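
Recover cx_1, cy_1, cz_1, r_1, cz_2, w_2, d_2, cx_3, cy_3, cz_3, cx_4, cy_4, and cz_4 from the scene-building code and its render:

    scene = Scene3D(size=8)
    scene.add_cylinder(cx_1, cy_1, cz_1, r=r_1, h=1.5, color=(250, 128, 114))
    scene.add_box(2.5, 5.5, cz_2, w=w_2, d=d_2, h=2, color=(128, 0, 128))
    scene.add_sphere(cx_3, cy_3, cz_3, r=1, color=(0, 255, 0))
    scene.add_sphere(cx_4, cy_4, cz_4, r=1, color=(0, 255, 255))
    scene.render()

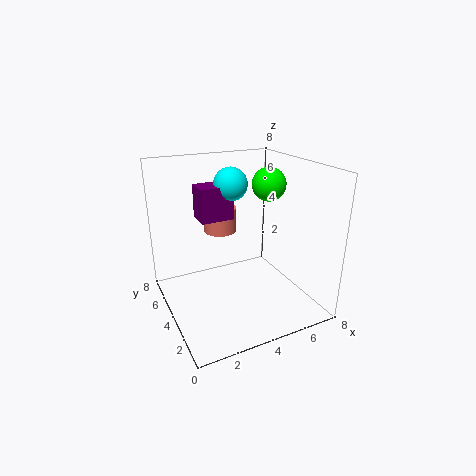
cx_1 = 4; cy_1 = 6.5; cz_1 = 3.5; r_1 = 1; cz_2 = 4.5; w_2 = 2; d_2 = 1.5; cx_3 = 6.5; cy_3 = 5; cz_3 = 6.5; cx_4 = 4.5; cy_4 = 6; cz_4 = 6.5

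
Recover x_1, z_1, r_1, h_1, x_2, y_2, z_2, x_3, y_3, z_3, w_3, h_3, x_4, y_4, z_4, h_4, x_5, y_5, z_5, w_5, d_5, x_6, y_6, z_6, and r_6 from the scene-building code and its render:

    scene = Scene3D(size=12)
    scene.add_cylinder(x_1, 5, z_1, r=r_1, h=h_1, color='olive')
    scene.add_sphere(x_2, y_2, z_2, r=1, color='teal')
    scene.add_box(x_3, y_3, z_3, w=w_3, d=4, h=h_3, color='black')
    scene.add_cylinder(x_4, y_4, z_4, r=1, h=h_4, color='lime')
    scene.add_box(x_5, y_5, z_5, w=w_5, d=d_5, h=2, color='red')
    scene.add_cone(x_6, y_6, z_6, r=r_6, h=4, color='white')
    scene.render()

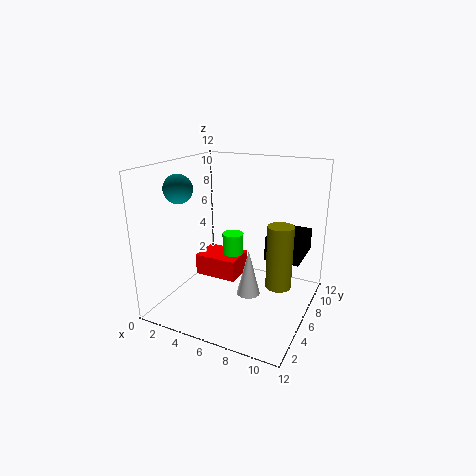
x_1 = 10; z_1 = 3; r_1 = 1; h_1 = 5; x_2 = 4; y_2 = 1; z_2 = 11; x_3 = 8; y_3 = 7; z_3 = 4; w_3 = 3; h_3 = 2; x_4 = 4; y_4 = 9; z_4 = 2; h_4 = 3; x_5 = 1; y_5 = 7; z_5 = 1; w_5 = 4; d_5 = 3; x_6 = 7; y_6 = 6; z_6 = 1; r_6 = 1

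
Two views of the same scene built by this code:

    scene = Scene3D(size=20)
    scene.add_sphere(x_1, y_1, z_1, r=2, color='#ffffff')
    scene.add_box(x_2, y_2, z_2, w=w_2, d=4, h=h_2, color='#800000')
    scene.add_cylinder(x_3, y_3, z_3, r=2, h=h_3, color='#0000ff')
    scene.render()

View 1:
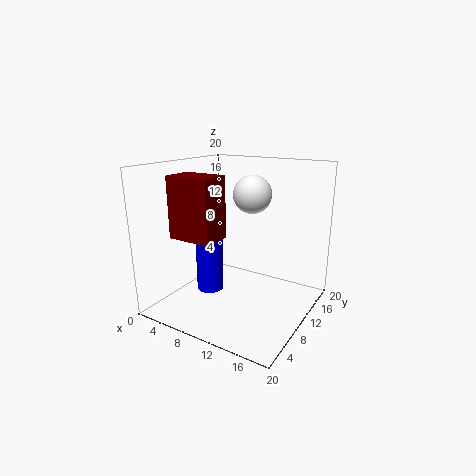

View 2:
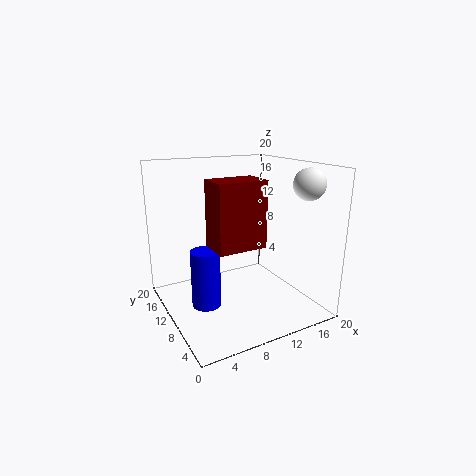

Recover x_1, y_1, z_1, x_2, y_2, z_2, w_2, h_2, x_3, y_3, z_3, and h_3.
x_1 = 16
y_1 = 3
z_1 = 18
x_2 = 4
y_2 = 3
z_2 = 11
w_2 = 6
h_2 = 8
x_3 = 5
y_3 = 10
z_3 = 1
h_3 = 8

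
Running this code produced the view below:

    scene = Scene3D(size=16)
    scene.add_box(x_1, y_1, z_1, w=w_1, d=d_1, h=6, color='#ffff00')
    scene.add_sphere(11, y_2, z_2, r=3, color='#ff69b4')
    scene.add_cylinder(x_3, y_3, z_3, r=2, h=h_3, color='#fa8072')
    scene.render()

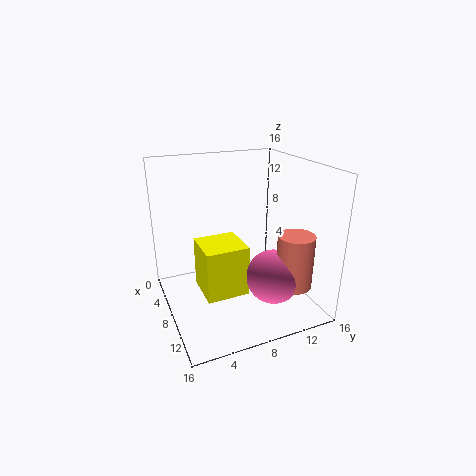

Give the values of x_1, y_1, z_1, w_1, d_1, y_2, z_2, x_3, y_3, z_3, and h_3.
x_1 = 4; y_1 = 4; z_1 = 1; w_1 = 5; d_1 = 5; y_2 = 11; z_2 = 4; x_3 = 12; y_3 = 13; z_3 = 3; h_3 = 6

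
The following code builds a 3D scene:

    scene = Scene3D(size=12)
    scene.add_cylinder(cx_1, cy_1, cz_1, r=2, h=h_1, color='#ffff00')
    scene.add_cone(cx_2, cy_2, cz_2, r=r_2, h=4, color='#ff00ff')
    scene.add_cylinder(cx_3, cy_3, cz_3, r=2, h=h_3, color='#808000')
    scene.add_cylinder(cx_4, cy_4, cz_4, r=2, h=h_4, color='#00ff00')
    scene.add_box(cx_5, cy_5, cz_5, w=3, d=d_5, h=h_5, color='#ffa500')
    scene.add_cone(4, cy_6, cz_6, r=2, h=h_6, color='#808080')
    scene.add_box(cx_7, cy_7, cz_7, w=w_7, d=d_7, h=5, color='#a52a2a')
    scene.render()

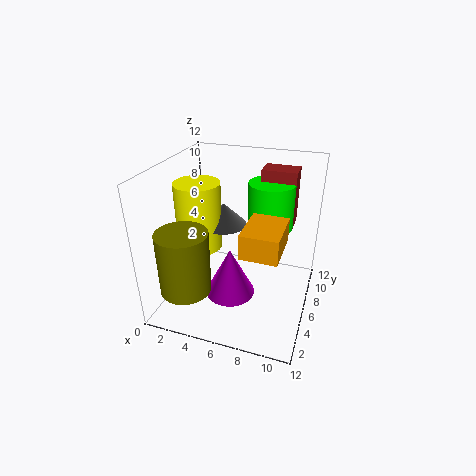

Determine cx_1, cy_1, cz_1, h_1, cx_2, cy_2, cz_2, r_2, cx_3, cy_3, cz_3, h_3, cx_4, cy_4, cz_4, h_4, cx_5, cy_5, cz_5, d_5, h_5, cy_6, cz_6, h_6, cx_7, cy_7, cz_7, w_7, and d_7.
cx_1 = 2; cy_1 = 7; cz_1 = 4; h_1 = 6; cx_2 = 6; cy_2 = 4; cz_2 = 2; r_2 = 2; cx_3 = 3; cy_3 = 2; cz_3 = 3; h_3 = 5; cx_4 = 8; cy_4 = 9; cz_4 = 6; h_4 = 4; cx_5 = 7; cy_5 = 3; cz_5 = 6; d_5 = 4; h_5 = 2; cy_6 = 8; cz_6 = 6; h_6 = 2; cx_7 = 7; cy_7 = 9; cz_7 = 6; w_7 = 3; d_7 = 2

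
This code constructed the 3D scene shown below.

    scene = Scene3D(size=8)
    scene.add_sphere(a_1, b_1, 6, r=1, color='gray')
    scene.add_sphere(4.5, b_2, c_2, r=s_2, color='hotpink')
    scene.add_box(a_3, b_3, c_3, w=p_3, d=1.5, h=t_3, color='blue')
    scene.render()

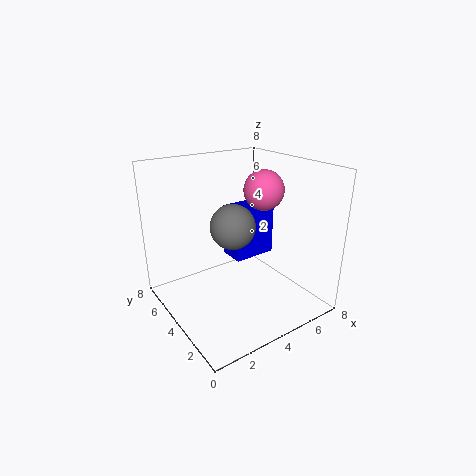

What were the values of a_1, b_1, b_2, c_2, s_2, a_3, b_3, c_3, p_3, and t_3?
a_1 = 2, b_1 = 1.5, b_2 = 2.5, c_2 = 7, s_2 = 1, a_3 = 4, b_3 = 4, c_3 = 2.5, p_3 = 2.5, t_3 = 3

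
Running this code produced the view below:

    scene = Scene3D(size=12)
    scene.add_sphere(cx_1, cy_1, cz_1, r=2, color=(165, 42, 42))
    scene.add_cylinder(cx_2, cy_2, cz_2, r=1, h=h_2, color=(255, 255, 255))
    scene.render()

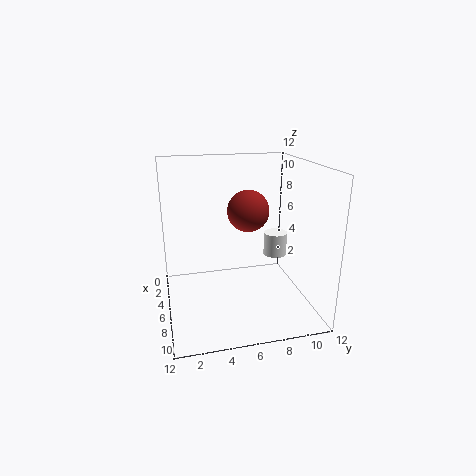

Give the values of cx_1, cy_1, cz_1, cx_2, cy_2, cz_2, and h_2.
cx_1 = 2
cy_1 = 8
cz_1 = 7
cx_2 = 5.5
cy_2 = 9.5
cz_2 = 4
h_2 = 2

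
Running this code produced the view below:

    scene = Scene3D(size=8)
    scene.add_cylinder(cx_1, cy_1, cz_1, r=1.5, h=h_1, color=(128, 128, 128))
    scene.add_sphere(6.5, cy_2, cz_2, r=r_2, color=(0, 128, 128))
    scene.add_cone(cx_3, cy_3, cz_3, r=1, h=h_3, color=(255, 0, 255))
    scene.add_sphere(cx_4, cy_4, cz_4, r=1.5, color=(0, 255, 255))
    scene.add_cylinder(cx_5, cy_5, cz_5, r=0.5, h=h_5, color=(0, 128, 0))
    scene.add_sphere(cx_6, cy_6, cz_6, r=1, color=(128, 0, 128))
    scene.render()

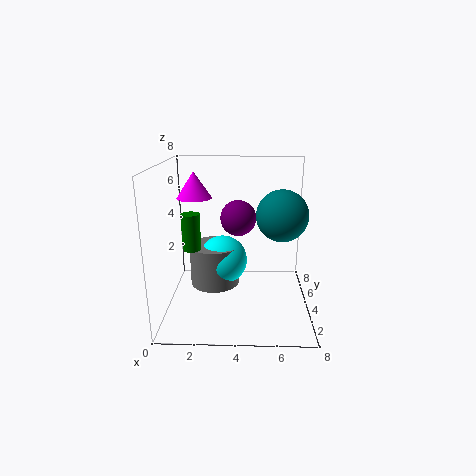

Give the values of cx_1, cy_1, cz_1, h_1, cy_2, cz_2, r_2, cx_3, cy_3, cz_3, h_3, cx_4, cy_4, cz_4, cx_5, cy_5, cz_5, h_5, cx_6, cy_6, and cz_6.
cx_1 = 2.5
cy_1 = 5.5
cz_1 = 0.5
h_1 = 2.5
cy_2 = 5
cz_2 = 5
r_2 = 1.5
cx_3 = 1.5
cy_3 = 5
cz_3 = 6
h_3 = 1.5
cx_4 = 3
cy_4 = 5.5
cz_4 = 2
cx_5 = 1.5
cy_5 = 3.5
cz_5 = 3.5
h_5 = 2
cx_6 = 4
cy_6 = 4.5
cz_6 = 5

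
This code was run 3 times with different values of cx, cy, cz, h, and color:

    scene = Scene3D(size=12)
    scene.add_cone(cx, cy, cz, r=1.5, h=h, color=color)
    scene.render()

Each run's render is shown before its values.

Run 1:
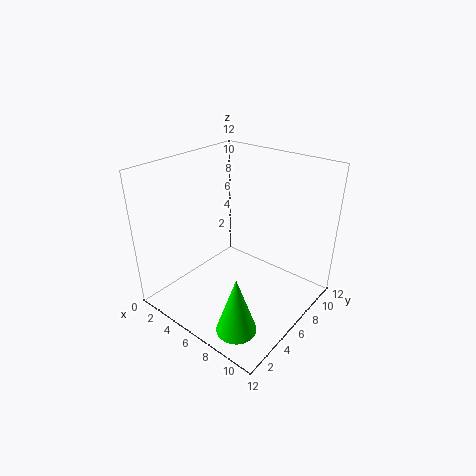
cx = 9.5
cy = 1.5
cz = 1.5
h = 4.5
color = 'lime'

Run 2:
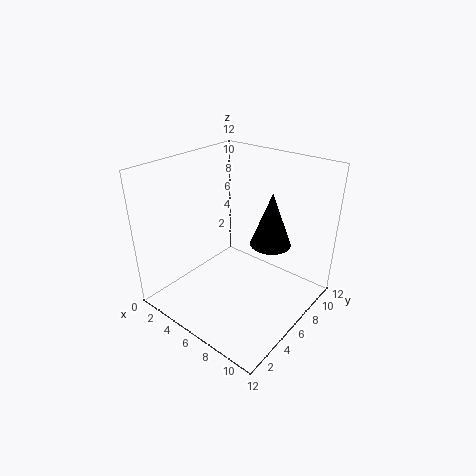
cx = 9.5
cy = 5.5
cz = 7
h = 4
color = 'black'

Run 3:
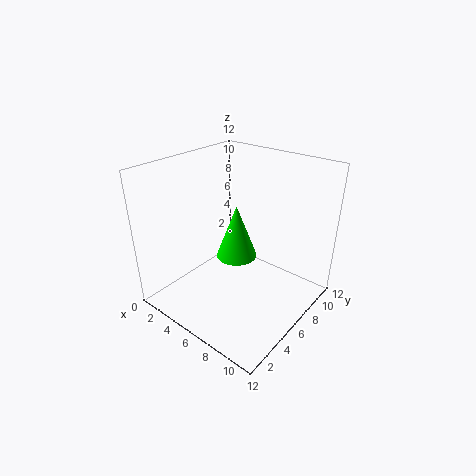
cx = 7.5
cy = 4
cz = 6
h = 4
color = 'lime'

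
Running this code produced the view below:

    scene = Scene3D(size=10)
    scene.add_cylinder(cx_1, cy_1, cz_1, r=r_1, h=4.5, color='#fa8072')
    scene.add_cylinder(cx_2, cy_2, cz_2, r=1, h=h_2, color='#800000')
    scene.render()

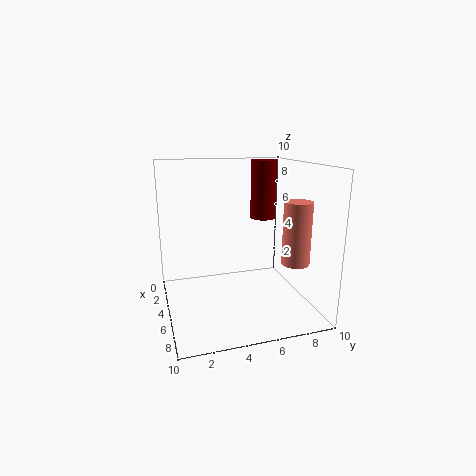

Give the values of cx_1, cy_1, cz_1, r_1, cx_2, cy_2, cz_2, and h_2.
cx_1 = 6, cy_1 = 9, cz_1 = 3, r_1 = 1, cx_2 = 2, cy_2 = 8, cz_2 = 5.5, h_2 = 4.5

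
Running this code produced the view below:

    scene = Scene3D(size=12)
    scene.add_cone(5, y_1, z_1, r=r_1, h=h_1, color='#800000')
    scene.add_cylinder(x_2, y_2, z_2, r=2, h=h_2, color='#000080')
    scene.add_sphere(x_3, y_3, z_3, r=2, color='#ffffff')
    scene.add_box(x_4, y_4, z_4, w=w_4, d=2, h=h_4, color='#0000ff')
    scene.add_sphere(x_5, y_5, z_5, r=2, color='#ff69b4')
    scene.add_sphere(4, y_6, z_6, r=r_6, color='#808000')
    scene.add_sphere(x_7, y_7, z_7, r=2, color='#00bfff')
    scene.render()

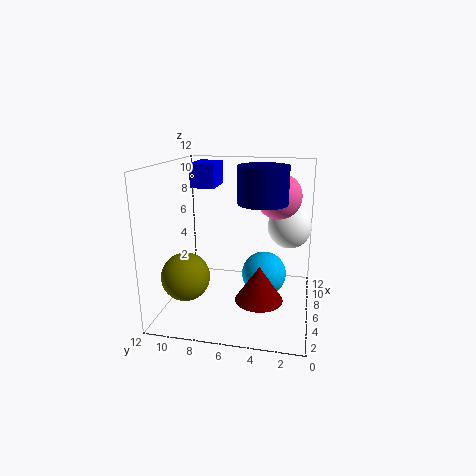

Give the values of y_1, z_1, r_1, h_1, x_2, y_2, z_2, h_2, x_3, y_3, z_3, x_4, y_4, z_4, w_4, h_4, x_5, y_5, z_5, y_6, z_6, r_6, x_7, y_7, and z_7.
y_1 = 4, z_1 = 1, r_1 = 2, h_1 = 3, x_2 = 6, y_2 = 4, z_2 = 9, h_2 = 3, x_3 = 10, y_3 = 2, z_3 = 6, x_4 = 6, y_4 = 8, z_4 = 10, w_4 = 3, h_4 = 2, x_5 = 9, y_5 = 3, z_5 = 9, y_6 = 10, z_6 = 3, r_6 = 2, x_7 = 8, y_7 = 4, z_7 = 2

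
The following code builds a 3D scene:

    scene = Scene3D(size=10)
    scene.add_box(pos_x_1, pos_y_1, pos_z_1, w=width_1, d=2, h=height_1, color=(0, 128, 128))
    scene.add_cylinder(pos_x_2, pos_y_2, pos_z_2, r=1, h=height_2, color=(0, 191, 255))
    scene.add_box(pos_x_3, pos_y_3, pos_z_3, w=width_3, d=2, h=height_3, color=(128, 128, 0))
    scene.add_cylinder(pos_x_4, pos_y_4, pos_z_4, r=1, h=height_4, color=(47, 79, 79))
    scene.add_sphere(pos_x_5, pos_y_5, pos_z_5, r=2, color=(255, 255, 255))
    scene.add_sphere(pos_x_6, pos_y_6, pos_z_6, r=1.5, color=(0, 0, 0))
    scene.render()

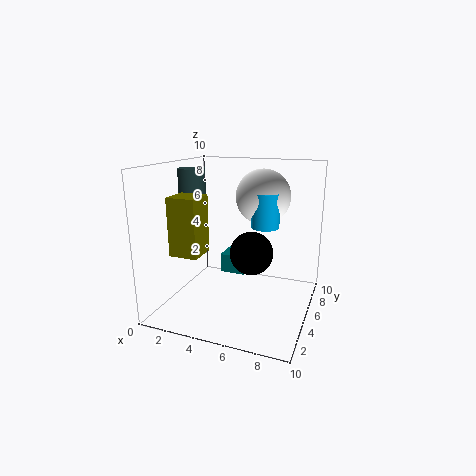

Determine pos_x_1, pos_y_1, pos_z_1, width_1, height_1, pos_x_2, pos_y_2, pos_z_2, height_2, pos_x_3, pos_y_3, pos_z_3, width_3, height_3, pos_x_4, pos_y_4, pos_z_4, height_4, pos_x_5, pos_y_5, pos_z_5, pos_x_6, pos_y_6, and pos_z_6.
pos_x_1 = 2.5; pos_y_1 = 7.5; pos_z_1 = 1; width_1 = 2; height_1 = 1.5; pos_x_2 = 6.5; pos_y_2 = 6.5; pos_z_2 = 5.5; height_2 = 2.5; pos_x_3 = 1; pos_y_3 = 2.5; pos_z_3 = 4; width_3 = 2; height_3 = 4; pos_x_4 = 1; pos_y_4 = 6; pos_z_4 = 4.5; height_4 = 5; pos_x_5 = 6; pos_y_5 = 7.5; pos_z_5 = 7.5; pos_x_6 = 6; pos_y_6 = 5; pos_z_6 = 4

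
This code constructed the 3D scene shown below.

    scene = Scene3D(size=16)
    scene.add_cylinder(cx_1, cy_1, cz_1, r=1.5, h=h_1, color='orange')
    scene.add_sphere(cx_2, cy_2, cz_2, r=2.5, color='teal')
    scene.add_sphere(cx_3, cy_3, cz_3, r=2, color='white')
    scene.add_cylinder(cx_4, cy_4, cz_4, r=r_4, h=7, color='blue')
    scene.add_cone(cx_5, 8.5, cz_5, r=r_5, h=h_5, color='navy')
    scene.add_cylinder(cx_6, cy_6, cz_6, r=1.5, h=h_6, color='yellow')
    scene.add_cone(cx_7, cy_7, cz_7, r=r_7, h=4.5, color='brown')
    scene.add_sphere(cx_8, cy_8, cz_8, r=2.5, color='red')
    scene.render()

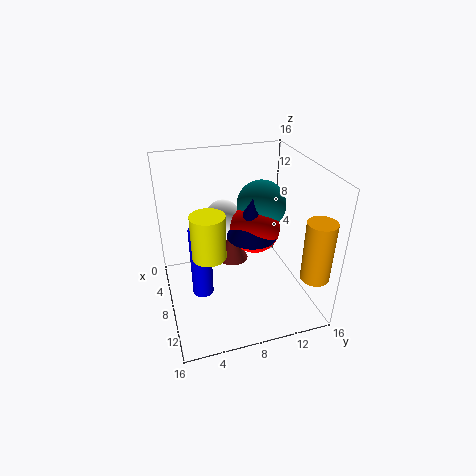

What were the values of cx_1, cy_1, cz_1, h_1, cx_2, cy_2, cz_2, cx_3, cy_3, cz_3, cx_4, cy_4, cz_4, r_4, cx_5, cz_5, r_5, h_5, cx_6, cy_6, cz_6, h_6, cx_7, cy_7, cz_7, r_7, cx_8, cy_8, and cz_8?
cx_1 = 14
cy_1 = 14.5
cz_1 = 5.5
h_1 = 6.5
cx_2 = 9.5
cy_2 = 10
cz_2 = 12.5
cx_3 = 5.5
cy_3 = 7
cz_3 = 9.5
cx_4 = 12.5
cy_4 = 3
cz_4 = 5.5
r_4 = 1
cx_5 = 11
cz_5 = 10
r_5 = 2.5
h_5 = 4
cx_6 = 14
cy_6 = 3.5
cz_6 = 10.5
h_6 = 4
cx_7 = 2.5
cy_7 = 9
cz_7 = 1.5
r_7 = 2
cx_8 = 10.5
cy_8 = 9
cz_8 = 10.5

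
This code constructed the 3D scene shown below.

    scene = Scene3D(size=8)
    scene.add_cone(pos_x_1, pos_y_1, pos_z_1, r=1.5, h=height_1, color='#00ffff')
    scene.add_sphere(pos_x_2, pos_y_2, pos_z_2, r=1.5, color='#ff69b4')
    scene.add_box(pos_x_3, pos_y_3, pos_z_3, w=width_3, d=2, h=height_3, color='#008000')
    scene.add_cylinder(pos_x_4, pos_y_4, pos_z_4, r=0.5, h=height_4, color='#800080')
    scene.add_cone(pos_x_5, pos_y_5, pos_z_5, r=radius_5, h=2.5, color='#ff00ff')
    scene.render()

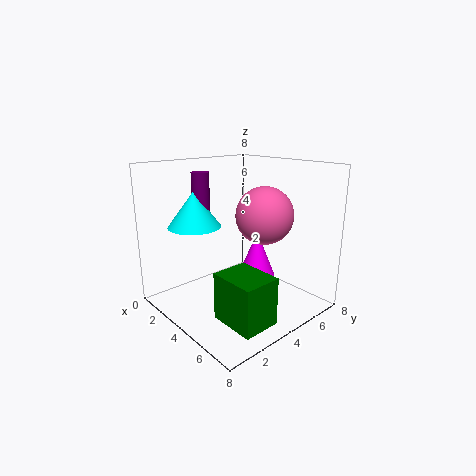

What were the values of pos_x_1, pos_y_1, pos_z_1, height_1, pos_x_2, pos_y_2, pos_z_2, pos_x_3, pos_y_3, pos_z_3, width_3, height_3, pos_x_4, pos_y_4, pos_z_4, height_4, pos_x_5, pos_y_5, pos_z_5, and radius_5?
pos_x_1 = 2; pos_y_1 = 2.5; pos_z_1 = 4.5; height_1 = 2; pos_x_2 = 5.5; pos_y_2 = 4.5; pos_z_2 = 5.5; pos_x_3 = 5; pos_y_3 = 1.5; pos_z_3 = 0.5; width_3 = 2.5; height_3 = 2.5; pos_x_4 = 2; pos_y_4 = 3; pos_z_4 = 5; height_4 = 2.5; pos_x_5 = 5; pos_y_5 = 4.5; pos_z_5 = 2; radius_5 = 1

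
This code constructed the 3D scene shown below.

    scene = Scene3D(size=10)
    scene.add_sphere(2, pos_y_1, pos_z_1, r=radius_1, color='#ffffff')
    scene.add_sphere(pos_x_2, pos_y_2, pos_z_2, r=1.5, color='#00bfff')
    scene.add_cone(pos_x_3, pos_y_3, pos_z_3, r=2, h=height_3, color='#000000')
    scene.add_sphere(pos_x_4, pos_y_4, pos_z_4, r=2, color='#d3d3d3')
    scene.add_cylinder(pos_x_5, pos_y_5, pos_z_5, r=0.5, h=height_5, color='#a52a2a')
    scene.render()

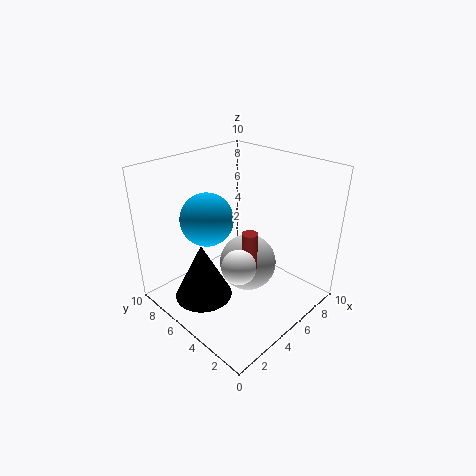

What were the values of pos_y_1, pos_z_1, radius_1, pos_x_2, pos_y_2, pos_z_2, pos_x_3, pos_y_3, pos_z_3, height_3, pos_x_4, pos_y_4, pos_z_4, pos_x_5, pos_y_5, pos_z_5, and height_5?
pos_y_1 = 2
pos_z_1 = 5.5
radius_1 = 1
pos_x_2 = 1.5
pos_y_2 = 4
pos_z_2 = 8
pos_x_3 = 2.5
pos_y_3 = 6
pos_z_3 = 1
height_3 = 4
pos_x_4 = 5.5
pos_y_4 = 4.5
pos_z_4 = 3
pos_x_5 = 4
pos_y_5 = 3
pos_z_5 = 4
height_5 = 2.5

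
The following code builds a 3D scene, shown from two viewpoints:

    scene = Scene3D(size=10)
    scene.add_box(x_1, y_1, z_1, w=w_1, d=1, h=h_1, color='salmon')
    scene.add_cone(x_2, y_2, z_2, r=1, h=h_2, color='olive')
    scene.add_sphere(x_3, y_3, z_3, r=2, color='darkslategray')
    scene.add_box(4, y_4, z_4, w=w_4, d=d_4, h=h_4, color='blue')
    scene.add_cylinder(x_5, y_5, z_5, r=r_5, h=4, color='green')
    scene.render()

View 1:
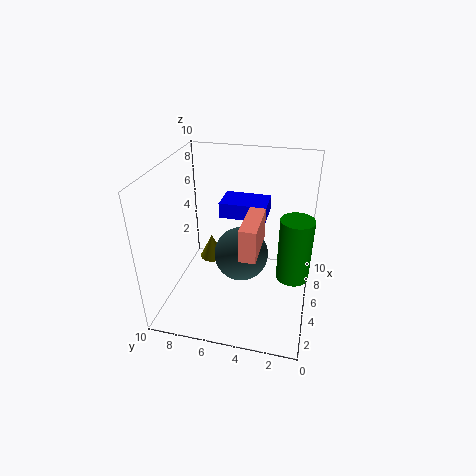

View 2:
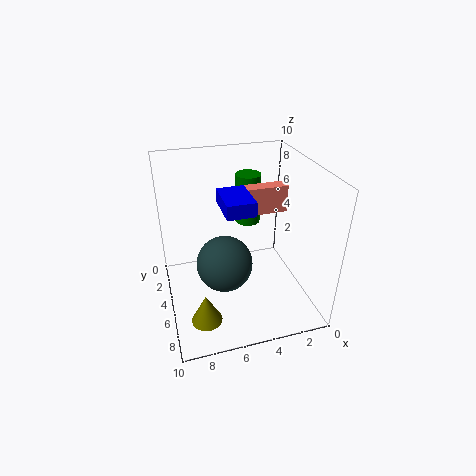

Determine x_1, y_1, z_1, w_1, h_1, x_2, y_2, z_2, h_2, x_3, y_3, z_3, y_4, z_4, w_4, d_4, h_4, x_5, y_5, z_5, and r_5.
x_1 = 1; y_1 = 3; z_1 = 6; w_1 = 3; h_1 = 2; x_2 = 8; y_2 = 8; z_2 = 1; h_2 = 2; x_3 = 6; y_3 = 5; z_3 = 3; y_4 = 3; z_4 = 7; w_4 = 2; d_4 = 3; h_4 = 1; x_5 = 3; y_5 = 1; z_5 = 4; r_5 = 1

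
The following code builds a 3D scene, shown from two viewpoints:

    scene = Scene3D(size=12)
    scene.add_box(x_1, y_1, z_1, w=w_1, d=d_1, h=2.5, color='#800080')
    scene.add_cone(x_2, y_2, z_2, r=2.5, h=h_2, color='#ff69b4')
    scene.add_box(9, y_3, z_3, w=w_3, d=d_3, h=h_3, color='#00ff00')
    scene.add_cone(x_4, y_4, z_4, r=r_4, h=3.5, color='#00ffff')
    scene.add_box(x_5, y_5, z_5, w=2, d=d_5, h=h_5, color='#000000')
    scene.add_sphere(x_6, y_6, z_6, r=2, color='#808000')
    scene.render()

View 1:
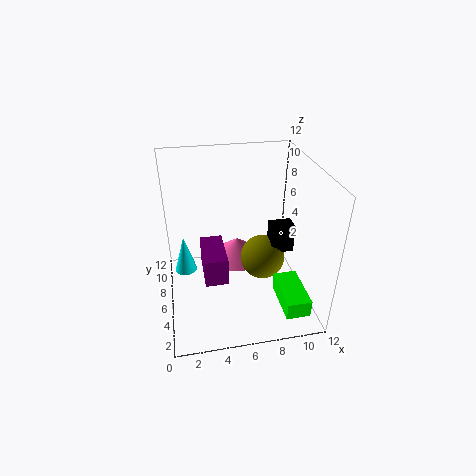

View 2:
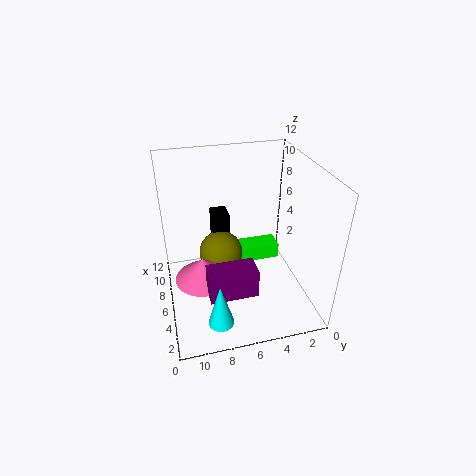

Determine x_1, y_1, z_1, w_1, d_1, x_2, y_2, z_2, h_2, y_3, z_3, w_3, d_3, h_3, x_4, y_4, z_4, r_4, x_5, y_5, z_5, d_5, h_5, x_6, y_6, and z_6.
x_1 = 3, y_1 = 5, z_1 = 2, w_1 = 2, d_1 = 4, x_2 = 6.5, y_2 = 9, z_2 = 2, h_2 = 2, y_3 = 1, z_3 = 1, w_3 = 2, d_3 = 4, h_3 = 1.5, x_4 = 1.5, y_4 = 8.5, z_4 = 1.5, r_4 = 1, x_5 = 9, y_5 = 6, z_5 = 4, d_5 = 1.5, h_5 = 2.5, x_6 = 8.5, y_6 = 7, z_6 = 3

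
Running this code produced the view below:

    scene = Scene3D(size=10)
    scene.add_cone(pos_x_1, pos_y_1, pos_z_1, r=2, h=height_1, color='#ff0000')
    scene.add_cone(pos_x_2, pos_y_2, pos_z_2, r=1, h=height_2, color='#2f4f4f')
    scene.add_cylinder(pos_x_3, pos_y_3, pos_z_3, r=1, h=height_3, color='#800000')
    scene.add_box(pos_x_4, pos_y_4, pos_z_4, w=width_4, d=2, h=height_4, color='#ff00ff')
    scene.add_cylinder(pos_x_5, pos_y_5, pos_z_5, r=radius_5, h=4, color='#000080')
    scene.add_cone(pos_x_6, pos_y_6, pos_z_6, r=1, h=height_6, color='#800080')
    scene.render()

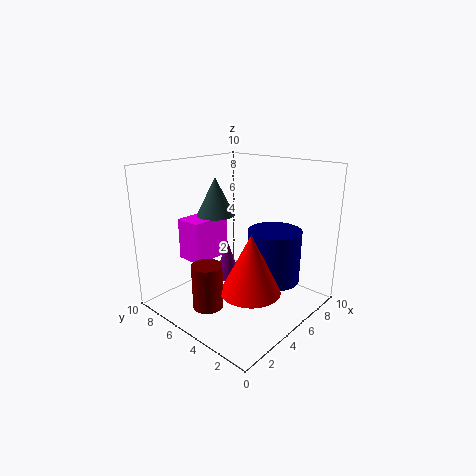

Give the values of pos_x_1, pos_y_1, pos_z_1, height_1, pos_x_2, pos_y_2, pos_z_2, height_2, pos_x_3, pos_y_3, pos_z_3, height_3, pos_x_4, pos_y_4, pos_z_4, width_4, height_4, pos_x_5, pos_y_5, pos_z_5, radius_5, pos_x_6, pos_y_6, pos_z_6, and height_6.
pos_x_1 = 4
pos_y_1 = 3
pos_z_1 = 2
height_1 = 4
pos_x_2 = 1
pos_y_2 = 3
pos_z_2 = 8
height_2 = 2
pos_x_3 = 2
pos_y_3 = 5
pos_z_3 = 1
height_3 = 3
pos_x_4 = 3
pos_y_4 = 7
pos_z_4 = 3
width_4 = 3
height_4 = 3
pos_x_5 = 8
pos_y_5 = 4
pos_z_5 = 1
radius_5 = 2
pos_x_6 = 6
pos_y_6 = 7
pos_z_6 = 1
height_6 = 3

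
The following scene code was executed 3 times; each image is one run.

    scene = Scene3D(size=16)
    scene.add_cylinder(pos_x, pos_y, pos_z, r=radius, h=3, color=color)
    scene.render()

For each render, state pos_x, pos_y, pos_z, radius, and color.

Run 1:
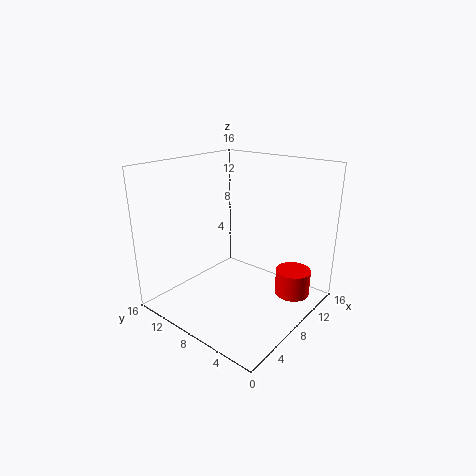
pos_x = 12; pos_y = 3; pos_z = 1; radius = 2; color = 'red'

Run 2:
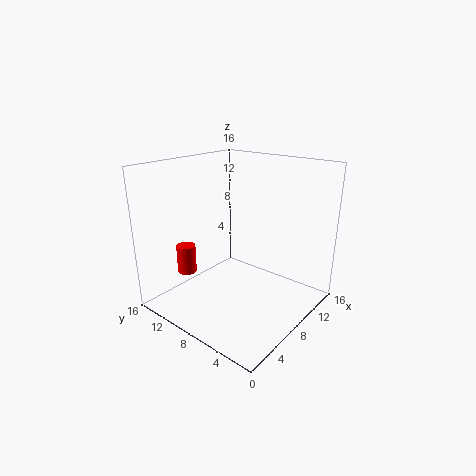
pos_x = 3; pos_y = 11; pos_z = 5; radius = 1; color = 'red'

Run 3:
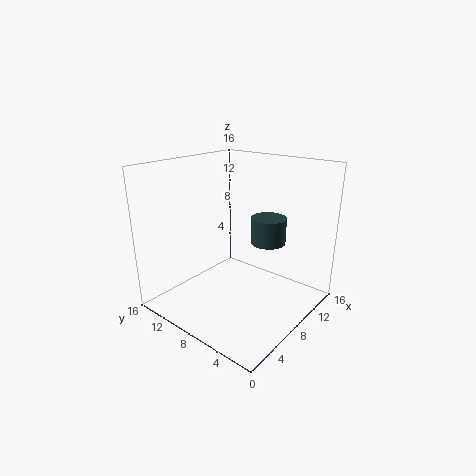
pos_x = 11; pos_y = 6; pos_z = 7; radius = 2; color = 'darkslategray'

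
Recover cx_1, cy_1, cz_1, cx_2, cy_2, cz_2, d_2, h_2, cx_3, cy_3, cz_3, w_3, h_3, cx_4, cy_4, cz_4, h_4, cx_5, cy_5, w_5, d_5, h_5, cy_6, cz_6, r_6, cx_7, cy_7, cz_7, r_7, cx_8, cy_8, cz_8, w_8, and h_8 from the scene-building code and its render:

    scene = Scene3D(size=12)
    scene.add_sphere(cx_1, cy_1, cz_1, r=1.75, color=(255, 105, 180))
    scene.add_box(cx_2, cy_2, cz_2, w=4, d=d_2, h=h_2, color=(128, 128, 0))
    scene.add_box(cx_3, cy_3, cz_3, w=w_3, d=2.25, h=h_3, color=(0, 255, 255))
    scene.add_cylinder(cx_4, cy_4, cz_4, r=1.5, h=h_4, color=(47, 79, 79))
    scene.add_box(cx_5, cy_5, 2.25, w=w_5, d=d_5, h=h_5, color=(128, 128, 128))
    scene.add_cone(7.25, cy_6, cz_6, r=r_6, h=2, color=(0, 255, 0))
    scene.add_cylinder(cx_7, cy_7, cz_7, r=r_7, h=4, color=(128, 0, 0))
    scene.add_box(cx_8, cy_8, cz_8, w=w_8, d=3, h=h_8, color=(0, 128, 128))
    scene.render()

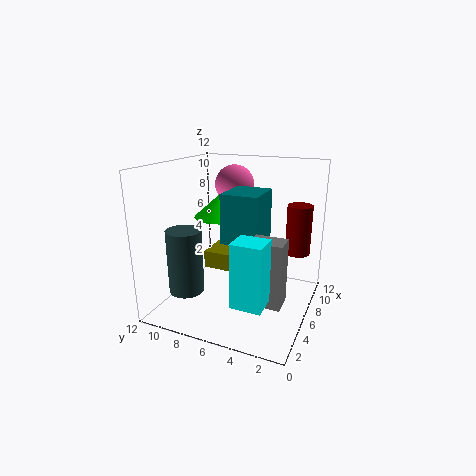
cx_1 = 9.25, cy_1 = 7.75, cz_1 = 9.75, cx_2 = 5.5, cy_2 = 5.25, cz_2 = 3, d_2 = 3.75, h_2 = 1.5, cx_3 = 0.5, cy_3 = 2, cz_3 = 3, w_3 = 2, h_3 = 4.75, cx_4 = 4, cy_4 = 10, cz_4 = 1.25, h_4 = 5.5, cx_5 = 2.5, cy_5 = 1.25, w_5 = 1.75, d_5 = 2.5, h_5 = 5, cy_6 = 8.25, cz_6 = 7.25, r_6 = 2.25, cx_7 = 7.25, cy_7 = 1.25, cz_7 = 5, r_7 = 1, cx_8 = 4.25, cy_8 = 3.75, cz_8 = 6, w_8 = 3.5, h_8 = 4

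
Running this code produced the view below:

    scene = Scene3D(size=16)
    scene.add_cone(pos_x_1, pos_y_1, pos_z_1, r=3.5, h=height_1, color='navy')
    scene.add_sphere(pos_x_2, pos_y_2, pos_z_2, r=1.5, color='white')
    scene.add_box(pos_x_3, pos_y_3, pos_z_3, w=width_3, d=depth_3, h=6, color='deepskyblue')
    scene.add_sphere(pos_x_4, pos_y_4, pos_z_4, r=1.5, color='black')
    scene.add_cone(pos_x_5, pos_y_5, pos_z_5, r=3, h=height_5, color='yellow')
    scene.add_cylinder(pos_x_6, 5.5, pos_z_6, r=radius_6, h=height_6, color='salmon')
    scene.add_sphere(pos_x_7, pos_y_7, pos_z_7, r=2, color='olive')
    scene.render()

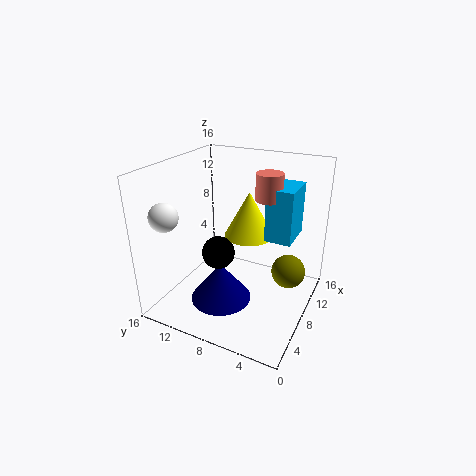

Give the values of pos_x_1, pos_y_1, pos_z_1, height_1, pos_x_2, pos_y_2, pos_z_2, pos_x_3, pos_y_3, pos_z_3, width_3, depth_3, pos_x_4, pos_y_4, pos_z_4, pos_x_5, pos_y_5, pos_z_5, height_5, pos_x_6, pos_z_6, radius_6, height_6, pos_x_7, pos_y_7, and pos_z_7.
pos_x_1 = 6.5
pos_y_1 = 9.5
pos_z_1 = 0.5
height_1 = 4.5
pos_x_2 = 2.5
pos_y_2 = 13.5
pos_z_2 = 11.5
pos_x_3 = 9.5
pos_y_3 = 2.5
pos_z_3 = 7.5
width_3 = 4.5
depth_3 = 3
pos_x_4 = 2
pos_y_4 = 7
pos_z_4 = 9.5
pos_x_5 = 12
pos_y_5 = 8.5
pos_z_5 = 6.5
height_5 = 5.5
pos_x_6 = 10.5
pos_z_6 = 12
radius_6 = 1.5
height_6 = 3
pos_x_7 = 11.5
pos_y_7 = 3
pos_z_7 = 3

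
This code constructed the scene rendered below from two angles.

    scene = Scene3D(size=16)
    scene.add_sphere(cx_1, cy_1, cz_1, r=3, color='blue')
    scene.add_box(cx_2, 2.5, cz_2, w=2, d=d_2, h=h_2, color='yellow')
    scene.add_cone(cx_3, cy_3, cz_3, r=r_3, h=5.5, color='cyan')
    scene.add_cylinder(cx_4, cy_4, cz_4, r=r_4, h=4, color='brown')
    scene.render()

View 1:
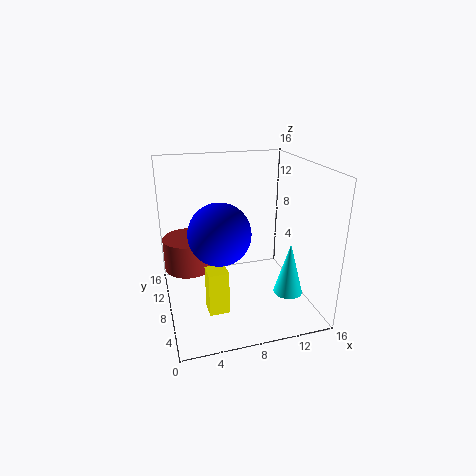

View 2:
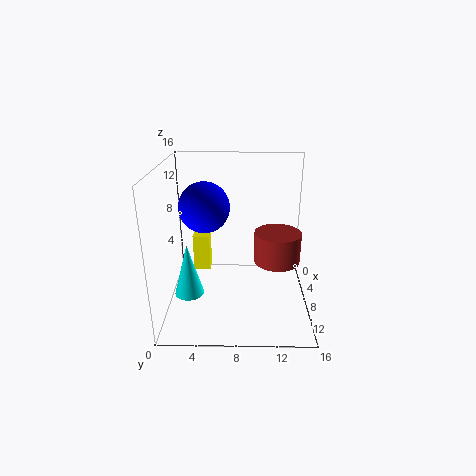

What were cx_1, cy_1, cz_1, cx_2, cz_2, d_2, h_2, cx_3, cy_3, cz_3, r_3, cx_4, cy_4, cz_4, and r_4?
cx_1 = 5; cy_1 = 4; cz_1 = 10.5; cx_2 = 3.5; cz_2 = 2.5; d_2 = 2; h_2 = 4.5; cx_3 = 12; cy_3 = 3; cz_3 = 3.5; r_3 = 1.5; cx_4 = 3; cy_4 = 13; cz_4 = 2.5; r_4 = 3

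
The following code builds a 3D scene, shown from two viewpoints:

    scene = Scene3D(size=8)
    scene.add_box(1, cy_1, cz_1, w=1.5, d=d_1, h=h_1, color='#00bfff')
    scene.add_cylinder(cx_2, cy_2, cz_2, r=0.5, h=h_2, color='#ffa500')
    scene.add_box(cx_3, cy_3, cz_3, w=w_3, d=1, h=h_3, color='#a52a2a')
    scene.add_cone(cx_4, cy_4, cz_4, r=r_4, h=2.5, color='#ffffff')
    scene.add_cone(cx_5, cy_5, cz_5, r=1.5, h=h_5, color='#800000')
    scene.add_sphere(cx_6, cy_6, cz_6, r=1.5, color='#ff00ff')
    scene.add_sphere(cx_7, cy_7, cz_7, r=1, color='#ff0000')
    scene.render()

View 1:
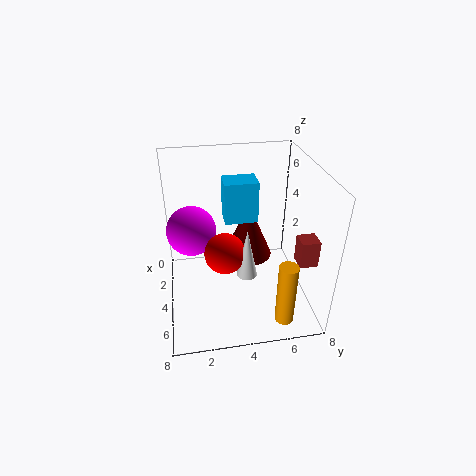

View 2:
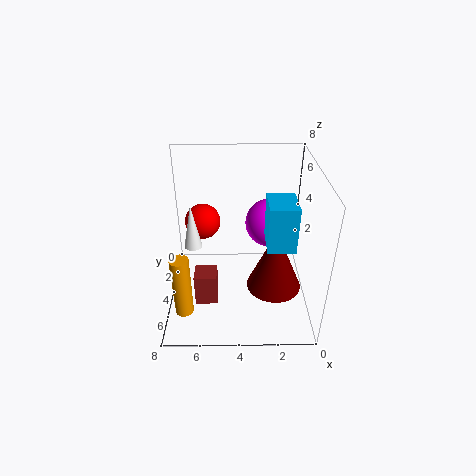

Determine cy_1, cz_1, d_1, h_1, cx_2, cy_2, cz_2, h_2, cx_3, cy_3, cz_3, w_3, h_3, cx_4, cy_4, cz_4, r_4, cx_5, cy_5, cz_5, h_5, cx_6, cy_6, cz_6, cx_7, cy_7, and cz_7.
cy_1 = 3.5; cz_1 = 4; d_1 = 2; h_1 = 2.5; cx_2 = 7; cy_2 = 6; cz_2 = 0.5; h_2 = 3.5; cx_3 = 5; cy_3 = 7; cz_3 = 3; w_3 = 1; h_3 = 1.5; cx_4 = 6.5; cy_4 = 4; cz_4 = 3.5; r_4 = 0.5; cx_5 = 2; cy_5 = 5; cz_5 = 1.5; h_5 = 3.5; cx_6 = 2; cy_6 = 1.5; cz_6 = 3.5; cx_7 = 6; cy_7 = 3; cz_7 = 4.5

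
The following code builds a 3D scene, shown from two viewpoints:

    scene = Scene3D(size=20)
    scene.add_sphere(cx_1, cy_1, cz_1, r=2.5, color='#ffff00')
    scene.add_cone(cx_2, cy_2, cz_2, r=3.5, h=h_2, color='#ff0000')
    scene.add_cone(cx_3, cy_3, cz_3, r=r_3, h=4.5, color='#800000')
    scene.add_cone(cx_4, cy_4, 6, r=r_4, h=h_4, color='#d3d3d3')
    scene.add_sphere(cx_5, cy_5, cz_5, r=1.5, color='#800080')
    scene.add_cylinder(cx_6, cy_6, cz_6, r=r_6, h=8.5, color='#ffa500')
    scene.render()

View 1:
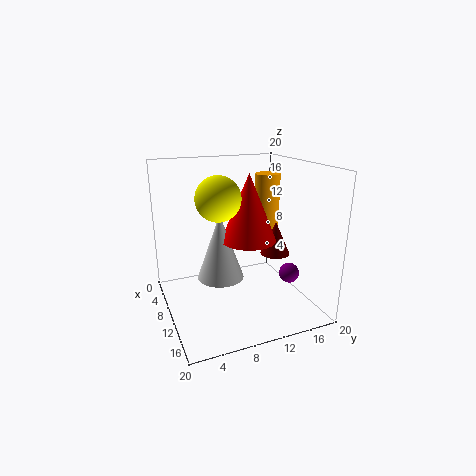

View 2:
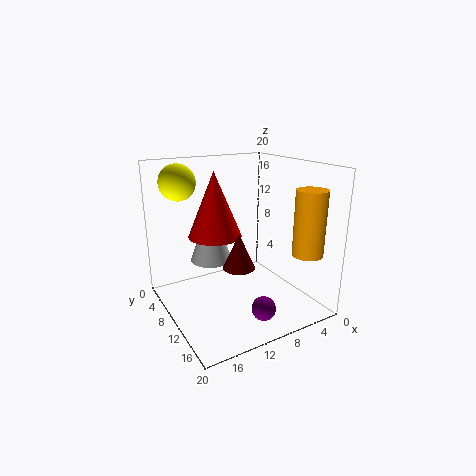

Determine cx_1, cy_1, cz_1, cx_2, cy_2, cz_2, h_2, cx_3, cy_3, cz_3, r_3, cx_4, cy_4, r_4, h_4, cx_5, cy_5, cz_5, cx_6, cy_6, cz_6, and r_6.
cx_1 = 16.5
cy_1 = 5
cz_1 = 17.5
cx_2 = 13.5
cy_2 = 10
cz_2 = 11
h_2 = 8.5
cx_3 = 12.5
cy_3 = 14.5
cz_3 = 8
r_3 = 2
cx_4 = 12.5
cy_4 = 6.5
r_4 = 3
h_4 = 8.5
cx_5 = 11
cy_5 = 18
cz_5 = 3.5
cx_6 = 4
cy_6 = 17.5
cz_6 = 9
r_6 = 2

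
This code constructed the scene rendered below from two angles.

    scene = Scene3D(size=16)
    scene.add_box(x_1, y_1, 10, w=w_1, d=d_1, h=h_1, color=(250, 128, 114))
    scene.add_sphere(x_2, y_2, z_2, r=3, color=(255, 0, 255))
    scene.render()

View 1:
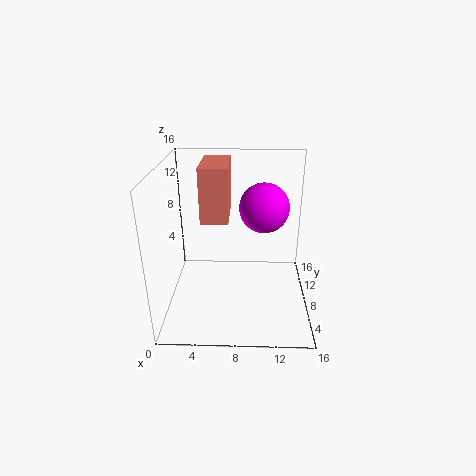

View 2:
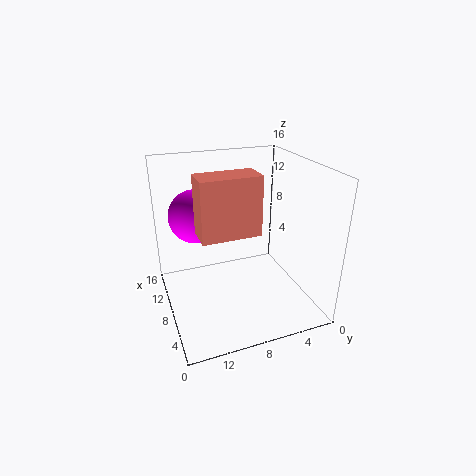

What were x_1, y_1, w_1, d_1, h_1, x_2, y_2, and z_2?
x_1 = 4
y_1 = 7
w_1 = 3
d_1 = 6
h_1 = 6
x_2 = 11
y_2 = 12
z_2 = 10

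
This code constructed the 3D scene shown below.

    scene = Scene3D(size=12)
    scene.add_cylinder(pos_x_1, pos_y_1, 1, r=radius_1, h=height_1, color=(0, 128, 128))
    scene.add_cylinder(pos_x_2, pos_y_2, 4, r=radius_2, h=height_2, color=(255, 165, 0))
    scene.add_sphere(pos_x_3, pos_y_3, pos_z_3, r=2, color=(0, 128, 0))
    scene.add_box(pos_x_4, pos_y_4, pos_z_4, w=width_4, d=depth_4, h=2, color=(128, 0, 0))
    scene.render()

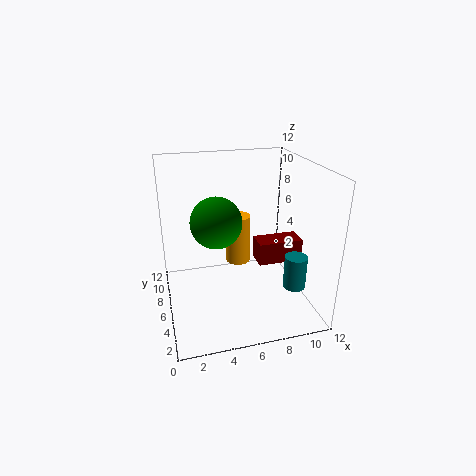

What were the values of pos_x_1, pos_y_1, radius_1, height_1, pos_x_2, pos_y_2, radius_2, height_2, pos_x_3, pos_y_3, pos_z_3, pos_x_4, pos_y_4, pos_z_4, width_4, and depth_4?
pos_x_1 = 11
pos_y_1 = 5
radius_1 = 1
height_1 = 3
pos_x_2 = 6
pos_y_2 = 6
radius_2 = 1
height_2 = 4
pos_x_3 = 4
pos_y_3 = 5
pos_z_3 = 8
pos_x_4 = 8
pos_y_4 = 6
pos_z_4 = 3
width_4 = 4
depth_4 = 2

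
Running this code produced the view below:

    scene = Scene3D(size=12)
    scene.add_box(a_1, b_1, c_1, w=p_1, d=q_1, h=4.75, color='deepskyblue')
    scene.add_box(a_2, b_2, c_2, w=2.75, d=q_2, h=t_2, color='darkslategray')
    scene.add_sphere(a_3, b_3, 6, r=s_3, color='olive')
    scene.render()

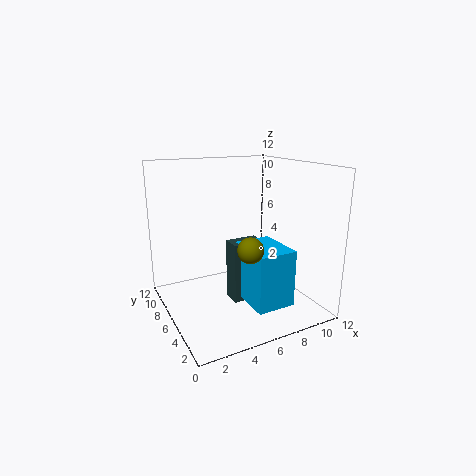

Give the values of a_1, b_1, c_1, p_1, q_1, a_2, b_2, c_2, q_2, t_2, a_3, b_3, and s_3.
a_1 = 6, b_1 = 2.25, c_1 = 0.75, p_1 = 3.25, q_1 = 4.25, a_2 = 5.5, b_2 = 5.5, c_2 = 0.25, q_2 = 1.75, t_2 = 5.25, a_3 = 5.5, b_3 = 3, s_3 = 1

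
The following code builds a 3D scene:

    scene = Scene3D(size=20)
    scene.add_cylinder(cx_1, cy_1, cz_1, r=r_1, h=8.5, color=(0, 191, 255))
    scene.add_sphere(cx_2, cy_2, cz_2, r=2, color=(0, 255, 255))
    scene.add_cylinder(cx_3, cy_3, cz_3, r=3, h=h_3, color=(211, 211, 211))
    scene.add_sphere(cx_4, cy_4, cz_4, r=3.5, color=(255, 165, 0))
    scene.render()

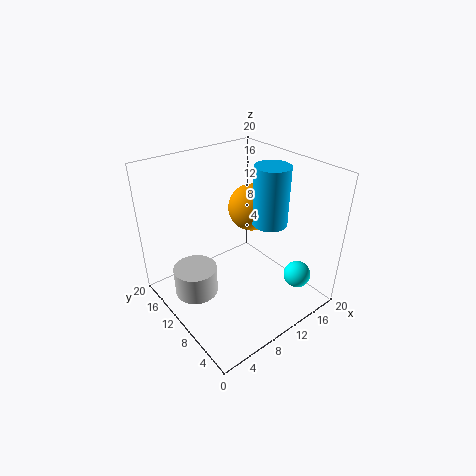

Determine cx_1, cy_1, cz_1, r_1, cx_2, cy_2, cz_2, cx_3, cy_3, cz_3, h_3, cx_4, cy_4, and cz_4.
cx_1 = 15; cy_1 = 9; cz_1 = 11; r_1 = 2.5; cx_2 = 17.5; cy_2 = 5; cz_2 = 3; cx_3 = 4; cy_3 = 12; cz_3 = 2.5; h_3 = 4; cx_4 = 15; cy_4 = 13; cz_4 = 12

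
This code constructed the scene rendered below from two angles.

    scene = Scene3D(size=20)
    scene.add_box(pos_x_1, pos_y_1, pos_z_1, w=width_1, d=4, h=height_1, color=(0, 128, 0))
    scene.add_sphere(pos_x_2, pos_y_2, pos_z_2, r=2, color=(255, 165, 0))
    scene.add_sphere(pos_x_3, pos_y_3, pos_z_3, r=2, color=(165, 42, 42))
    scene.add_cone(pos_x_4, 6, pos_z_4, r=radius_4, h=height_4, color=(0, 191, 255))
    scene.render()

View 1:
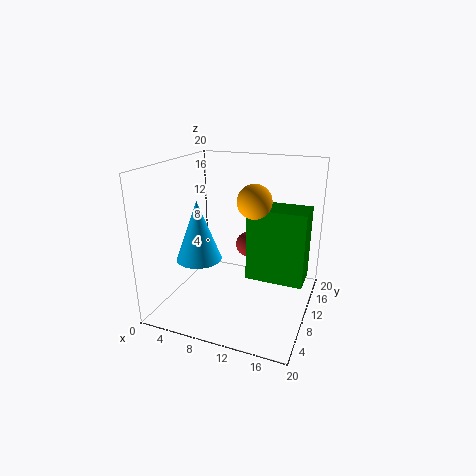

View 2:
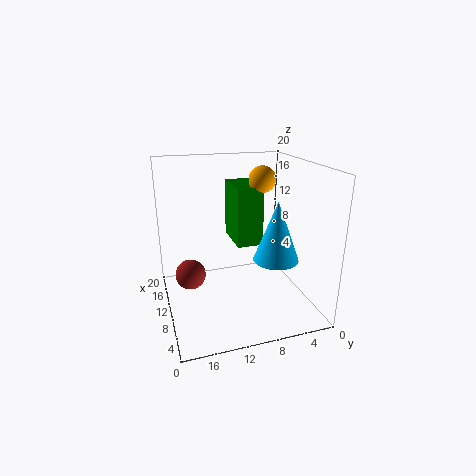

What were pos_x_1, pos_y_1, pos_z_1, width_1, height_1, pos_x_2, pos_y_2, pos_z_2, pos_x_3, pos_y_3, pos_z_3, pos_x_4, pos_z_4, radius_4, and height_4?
pos_x_1 = 13, pos_y_1 = 5, pos_z_1 = 7, width_1 = 7, height_1 = 9, pos_x_2 = 14, pos_y_2 = 5, pos_z_2 = 17, pos_x_3 = 9, pos_y_3 = 17, pos_z_3 = 6, pos_x_4 = 6, pos_z_4 = 8, radius_4 = 3, height_4 = 8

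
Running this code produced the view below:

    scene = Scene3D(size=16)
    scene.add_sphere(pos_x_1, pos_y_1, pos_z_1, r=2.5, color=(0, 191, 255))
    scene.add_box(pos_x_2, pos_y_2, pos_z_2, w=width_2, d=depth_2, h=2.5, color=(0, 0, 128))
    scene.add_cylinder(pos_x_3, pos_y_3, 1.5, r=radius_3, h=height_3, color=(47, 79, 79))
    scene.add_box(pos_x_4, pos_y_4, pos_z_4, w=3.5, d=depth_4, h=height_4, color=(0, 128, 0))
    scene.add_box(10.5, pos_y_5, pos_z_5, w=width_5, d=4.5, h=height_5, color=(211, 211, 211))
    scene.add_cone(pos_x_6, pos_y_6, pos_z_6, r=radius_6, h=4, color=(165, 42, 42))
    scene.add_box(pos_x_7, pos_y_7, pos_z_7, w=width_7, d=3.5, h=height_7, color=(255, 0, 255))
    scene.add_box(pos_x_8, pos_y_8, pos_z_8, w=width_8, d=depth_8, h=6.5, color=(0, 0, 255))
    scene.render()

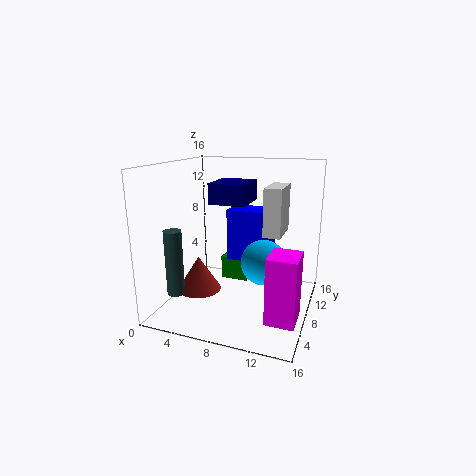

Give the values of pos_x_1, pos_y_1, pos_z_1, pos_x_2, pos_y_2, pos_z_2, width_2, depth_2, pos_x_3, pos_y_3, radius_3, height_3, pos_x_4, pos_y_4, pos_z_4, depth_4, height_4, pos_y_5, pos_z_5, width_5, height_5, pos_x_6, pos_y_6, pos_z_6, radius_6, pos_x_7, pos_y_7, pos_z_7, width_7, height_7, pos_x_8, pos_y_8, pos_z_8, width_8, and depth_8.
pos_x_1 = 11; pos_y_1 = 8; pos_z_1 = 5.5; pos_x_2 = 3.5; pos_y_2 = 10; pos_z_2 = 11; width_2 = 4.5; depth_2 = 5; pos_x_3 = 1.5; pos_y_3 = 5; radius_3 = 1; height_3 = 7.5; pos_x_4 = 4; pos_y_4 = 12.5; pos_z_4 = 0.5; depth_4 = 3.5; height_4 = 3; pos_y_5 = 9; pos_z_5 = 8; width_5 = 2; height_5 = 5.5; pos_x_6 = 3.5; pos_y_6 = 7; pos_z_6 = 1.5; radius_6 = 2.5; pos_x_7 = 12.5; pos_y_7 = 3; pos_z_7 = 1; width_7 = 3; height_7 = 7; pos_x_8 = 5; pos_y_8 = 12; pos_z_8 = 3.5; width_8 = 5.5; depth_8 = 3.5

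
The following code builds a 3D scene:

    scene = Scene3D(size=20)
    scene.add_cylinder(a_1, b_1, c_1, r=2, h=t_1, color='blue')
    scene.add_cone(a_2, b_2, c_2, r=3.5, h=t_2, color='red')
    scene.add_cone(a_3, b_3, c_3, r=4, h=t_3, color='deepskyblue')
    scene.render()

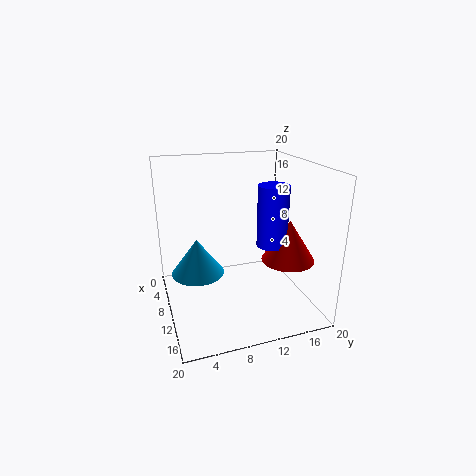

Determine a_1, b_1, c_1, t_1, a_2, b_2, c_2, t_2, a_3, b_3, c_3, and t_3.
a_1 = 13.5
b_1 = 13.5
c_1 = 10
t_1 = 8
a_2 = 14.5
b_2 = 15.5
c_2 = 8
t_2 = 5.5
a_3 = 5.5
b_3 = 5
c_3 = 3
t_3 = 5.5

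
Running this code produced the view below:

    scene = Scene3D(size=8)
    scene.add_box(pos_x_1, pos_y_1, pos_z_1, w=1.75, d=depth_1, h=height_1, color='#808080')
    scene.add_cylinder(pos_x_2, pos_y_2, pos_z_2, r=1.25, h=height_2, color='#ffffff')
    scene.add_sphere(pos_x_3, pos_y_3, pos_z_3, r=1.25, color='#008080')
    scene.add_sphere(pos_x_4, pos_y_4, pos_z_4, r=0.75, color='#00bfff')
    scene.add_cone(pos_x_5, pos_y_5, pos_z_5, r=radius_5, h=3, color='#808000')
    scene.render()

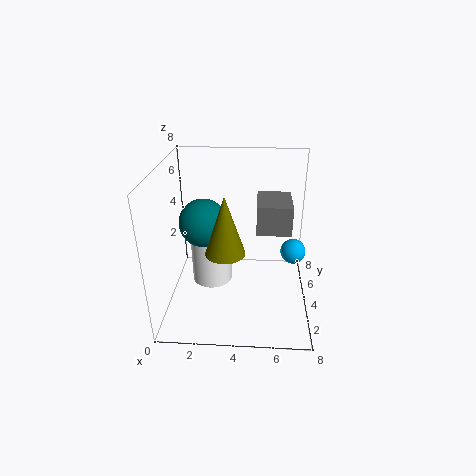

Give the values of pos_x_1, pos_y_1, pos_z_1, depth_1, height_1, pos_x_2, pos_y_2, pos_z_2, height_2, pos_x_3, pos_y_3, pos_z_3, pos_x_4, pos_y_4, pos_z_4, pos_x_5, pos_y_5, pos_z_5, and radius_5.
pos_x_1 = 5
pos_y_1 = 2.5
pos_z_1 = 5
depth_1 = 2.25
height_1 = 1.5
pos_x_2 = 2.25
pos_y_2 = 5.5
pos_z_2 = 0.25
height_2 = 3.25
pos_x_3 = 2.25
pos_y_3 = 3.25
pos_z_3 = 5.25
pos_x_4 = 7.25
pos_y_4 = 5.25
pos_z_4 = 2.5
pos_x_5 = 3.5
pos_y_5 = 2
pos_z_5 = 4.25
radius_5 = 1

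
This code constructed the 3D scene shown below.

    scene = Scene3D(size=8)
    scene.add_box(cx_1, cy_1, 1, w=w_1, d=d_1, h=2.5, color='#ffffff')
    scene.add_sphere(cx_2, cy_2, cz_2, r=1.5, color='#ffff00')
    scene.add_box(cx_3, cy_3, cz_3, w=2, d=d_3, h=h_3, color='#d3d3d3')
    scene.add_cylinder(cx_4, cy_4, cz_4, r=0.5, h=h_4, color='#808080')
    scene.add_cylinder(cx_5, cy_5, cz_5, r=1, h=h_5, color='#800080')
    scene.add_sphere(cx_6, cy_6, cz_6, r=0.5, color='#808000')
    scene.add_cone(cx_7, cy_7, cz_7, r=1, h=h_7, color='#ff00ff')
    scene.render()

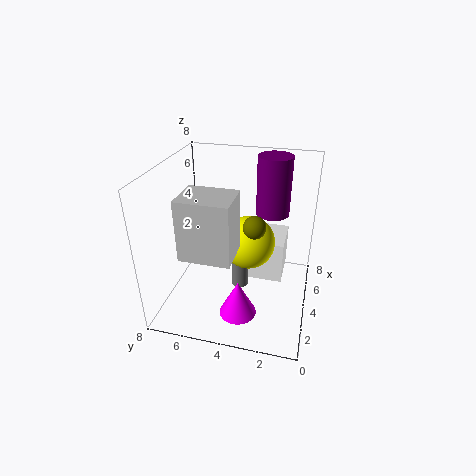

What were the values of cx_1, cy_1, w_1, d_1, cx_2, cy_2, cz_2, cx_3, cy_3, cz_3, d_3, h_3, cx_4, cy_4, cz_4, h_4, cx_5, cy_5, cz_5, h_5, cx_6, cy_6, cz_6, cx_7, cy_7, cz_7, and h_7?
cx_1 = 4.5
cy_1 = 1.5
w_1 = 2.5
d_1 = 2.5
cx_2 = 4.5
cy_2 = 3.5
cz_2 = 3.5
cx_3 = 0.5
cy_3 = 3.5
cz_3 = 4.5
d_3 = 2.5
h_3 = 3
cx_4 = 4.5
cy_4 = 4
cz_4 = 0.5
h_4 = 3
cx_5 = 6.5
cy_5 = 2.5
cz_5 = 4.5
h_5 = 3.5
cx_6 = 1
cy_6 = 2.5
cz_6 = 6.5
cx_7 = 2
cy_7 = 3.5
cz_7 = 0.5
h_7 = 2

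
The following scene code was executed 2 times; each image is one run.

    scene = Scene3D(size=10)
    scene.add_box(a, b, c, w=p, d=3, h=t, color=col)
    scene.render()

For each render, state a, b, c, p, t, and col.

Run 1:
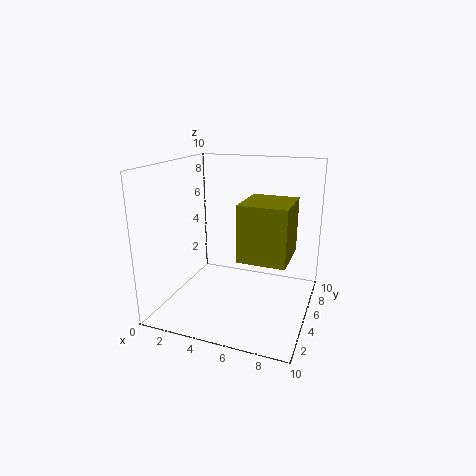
a = 6.5, b = 0.75, c = 5.25, p = 2.75, t = 3.25, col = 'olive'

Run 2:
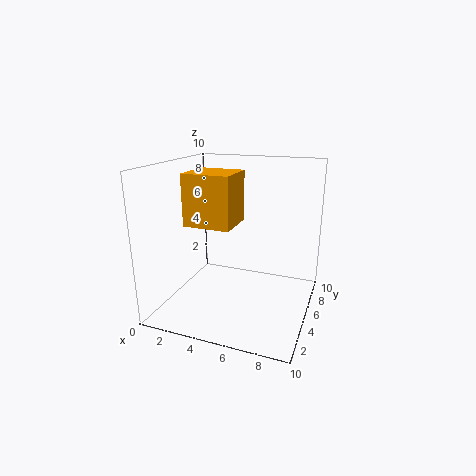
a = 1.75, b = 3.25, c = 6, p = 3.25, t = 3.5, col = 'orange'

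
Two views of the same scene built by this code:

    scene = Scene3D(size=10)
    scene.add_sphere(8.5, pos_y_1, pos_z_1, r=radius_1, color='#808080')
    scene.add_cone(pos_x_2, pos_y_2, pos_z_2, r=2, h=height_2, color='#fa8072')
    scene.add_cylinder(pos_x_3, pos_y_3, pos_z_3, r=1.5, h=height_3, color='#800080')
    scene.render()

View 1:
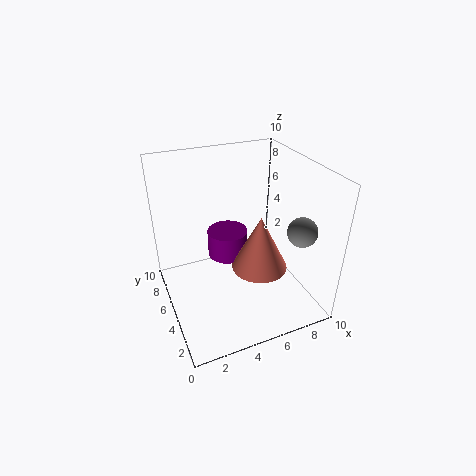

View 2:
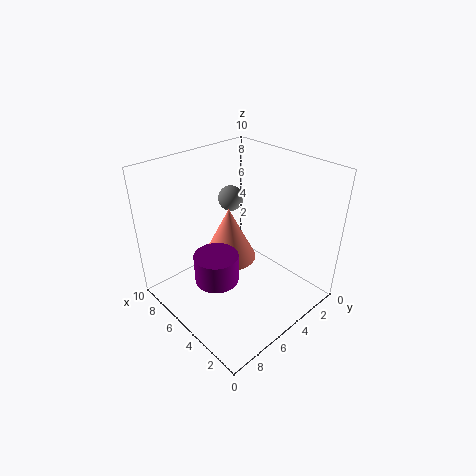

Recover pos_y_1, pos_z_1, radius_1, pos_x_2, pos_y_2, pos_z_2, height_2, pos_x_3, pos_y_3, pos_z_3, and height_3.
pos_y_1 = 2.5
pos_z_1 = 6
radius_1 = 1
pos_x_2 = 6.5
pos_y_2 = 4.5
pos_z_2 = 2.5
height_2 = 4
pos_x_3 = 5
pos_y_3 = 7
pos_z_3 = 2.5
height_3 = 2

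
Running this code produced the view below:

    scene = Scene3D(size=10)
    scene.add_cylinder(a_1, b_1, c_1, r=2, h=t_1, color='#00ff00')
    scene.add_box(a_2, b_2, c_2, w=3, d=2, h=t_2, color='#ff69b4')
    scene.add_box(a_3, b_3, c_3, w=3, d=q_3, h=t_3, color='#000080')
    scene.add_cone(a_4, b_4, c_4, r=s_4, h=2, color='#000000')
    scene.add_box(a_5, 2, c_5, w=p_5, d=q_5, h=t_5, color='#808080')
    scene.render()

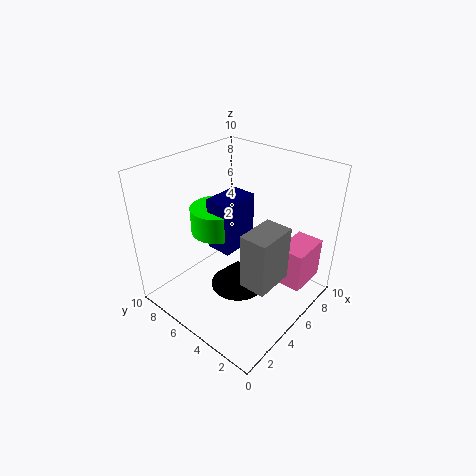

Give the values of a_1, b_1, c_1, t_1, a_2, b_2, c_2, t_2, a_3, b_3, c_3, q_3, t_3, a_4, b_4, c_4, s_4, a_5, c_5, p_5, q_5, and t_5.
a_1 = 6; b_1 = 8; c_1 = 4; t_1 = 2; a_2 = 7; b_2 = 1; c_2 = 1; t_2 = 3; a_3 = 5; b_3 = 6; c_3 = 3; q_3 = 2; t_3 = 4; a_4 = 5; b_4 = 5; c_4 = 1; s_4 = 2; a_5 = 4; c_5 = 2; p_5 = 3; q_5 = 2; t_5 = 4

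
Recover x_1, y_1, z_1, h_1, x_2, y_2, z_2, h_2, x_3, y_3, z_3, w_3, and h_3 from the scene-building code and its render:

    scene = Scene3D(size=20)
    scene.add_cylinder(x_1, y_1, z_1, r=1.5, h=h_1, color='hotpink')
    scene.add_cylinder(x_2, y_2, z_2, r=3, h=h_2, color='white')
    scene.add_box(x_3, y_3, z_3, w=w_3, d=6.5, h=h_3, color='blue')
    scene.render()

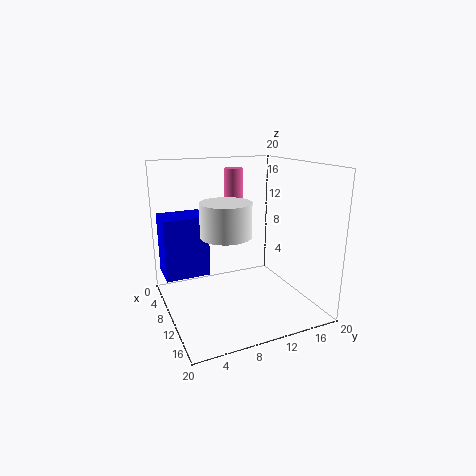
x_1 = 1.5; y_1 = 13; z_1 = 8.5; h_1 = 10; x_2 = 15.5; y_2 = 6; z_2 = 12.5; h_2 = 4; x_3 = 1.5; y_3 = 0.5; z_3 = 3.5; w_3 = 5; h_3 = 9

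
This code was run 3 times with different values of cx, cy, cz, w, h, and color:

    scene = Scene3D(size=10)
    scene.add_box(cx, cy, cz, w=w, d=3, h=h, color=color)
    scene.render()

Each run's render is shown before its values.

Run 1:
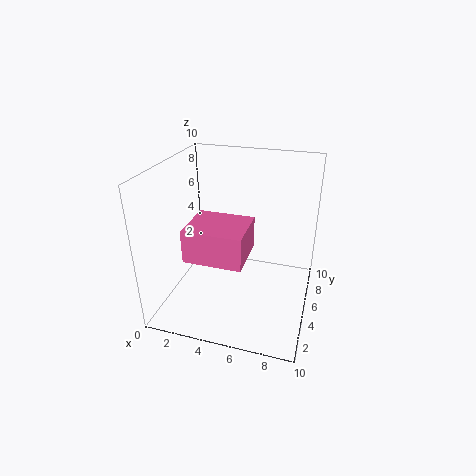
cx = 3; cy = 0.5; cz = 5.5; w = 3.5; h = 2; color = 'hotpink'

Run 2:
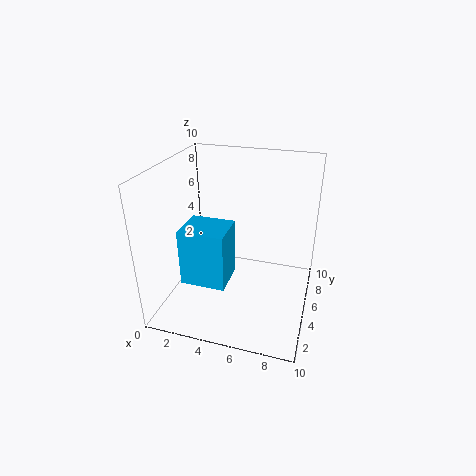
cx = 0.5; cy = 4.5; cz = 0.5; w = 3.5; h = 4.5; color = 'deepskyblue'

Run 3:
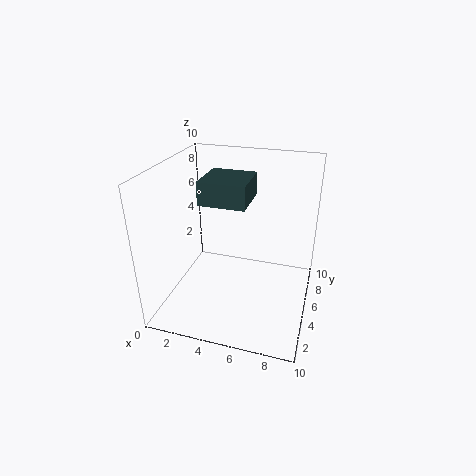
cx = 3; cy = 3; cz = 8; w = 3; h = 1.5; color = 'darkslategray'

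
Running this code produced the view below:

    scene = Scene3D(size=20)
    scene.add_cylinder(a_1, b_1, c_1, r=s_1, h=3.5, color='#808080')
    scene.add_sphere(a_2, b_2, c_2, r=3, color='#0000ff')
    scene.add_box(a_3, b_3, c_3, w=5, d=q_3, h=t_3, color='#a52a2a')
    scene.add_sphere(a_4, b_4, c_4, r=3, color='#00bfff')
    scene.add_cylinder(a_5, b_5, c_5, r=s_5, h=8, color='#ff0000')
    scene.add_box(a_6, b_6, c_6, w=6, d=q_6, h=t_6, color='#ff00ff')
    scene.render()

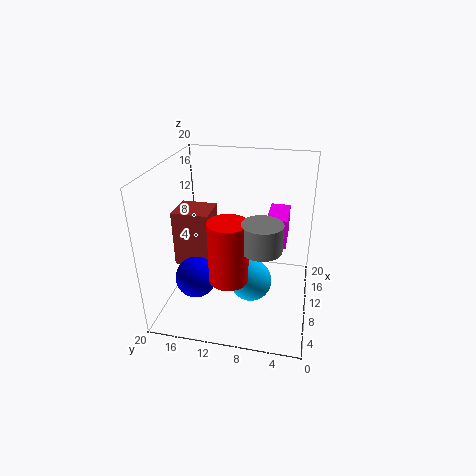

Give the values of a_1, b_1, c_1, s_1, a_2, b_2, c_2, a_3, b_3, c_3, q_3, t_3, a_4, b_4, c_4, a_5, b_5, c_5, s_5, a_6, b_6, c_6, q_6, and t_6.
a_1 = 5; b_1 = 6; c_1 = 11.5; s_1 = 2.5; a_2 = 8.5; b_2 = 16; c_2 = 3.5; a_3 = 10.5; b_3 = 14.5; c_3 = 4; q_3 = 5.5; t_3 = 8.5; a_4 = 9.5; b_4 = 8; c_4 = 3.5; a_5 = 4.5; b_5 = 10; c_5 = 7; s_5 = 2.5; a_6 = 12.5; b_6 = 3.5; c_6 = 7.5; q_6 = 3; t_6 = 4.5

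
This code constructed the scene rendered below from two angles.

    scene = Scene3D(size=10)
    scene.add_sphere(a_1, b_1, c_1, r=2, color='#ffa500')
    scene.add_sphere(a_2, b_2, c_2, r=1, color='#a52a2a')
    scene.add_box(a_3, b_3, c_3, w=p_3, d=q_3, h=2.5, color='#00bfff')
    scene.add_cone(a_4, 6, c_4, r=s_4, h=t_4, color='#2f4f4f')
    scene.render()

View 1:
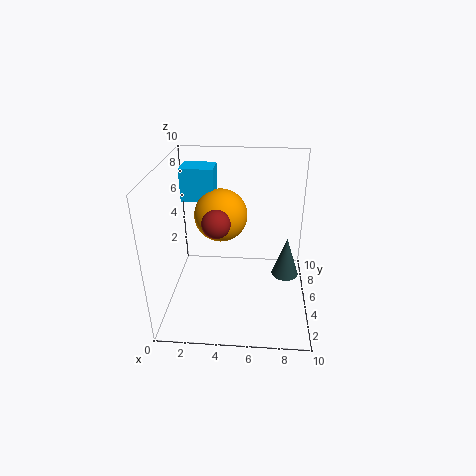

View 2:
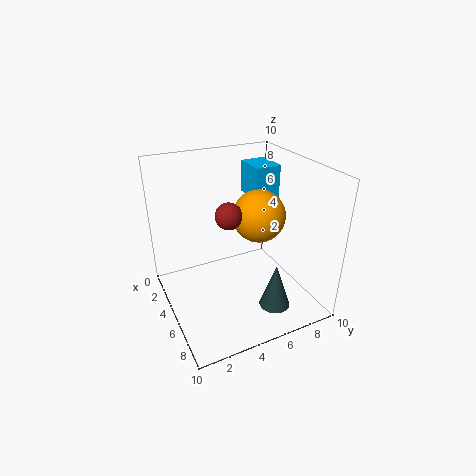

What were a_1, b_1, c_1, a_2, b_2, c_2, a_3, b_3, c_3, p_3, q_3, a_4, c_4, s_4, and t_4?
a_1 = 3.5; b_1 = 7.5; c_1 = 5.5; a_2 = 3.5; b_2 = 5; c_2 = 6; a_3 = 0.5; b_3 = 7.5; c_3 = 6.5; p_3 = 2.5; q_3 = 2; a_4 = 8.5; c_4 = 1.5; s_4 = 1; t_4 = 3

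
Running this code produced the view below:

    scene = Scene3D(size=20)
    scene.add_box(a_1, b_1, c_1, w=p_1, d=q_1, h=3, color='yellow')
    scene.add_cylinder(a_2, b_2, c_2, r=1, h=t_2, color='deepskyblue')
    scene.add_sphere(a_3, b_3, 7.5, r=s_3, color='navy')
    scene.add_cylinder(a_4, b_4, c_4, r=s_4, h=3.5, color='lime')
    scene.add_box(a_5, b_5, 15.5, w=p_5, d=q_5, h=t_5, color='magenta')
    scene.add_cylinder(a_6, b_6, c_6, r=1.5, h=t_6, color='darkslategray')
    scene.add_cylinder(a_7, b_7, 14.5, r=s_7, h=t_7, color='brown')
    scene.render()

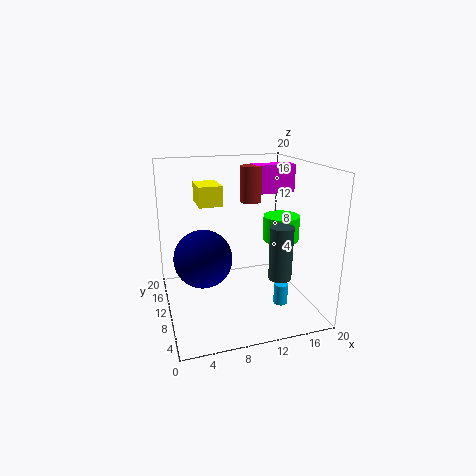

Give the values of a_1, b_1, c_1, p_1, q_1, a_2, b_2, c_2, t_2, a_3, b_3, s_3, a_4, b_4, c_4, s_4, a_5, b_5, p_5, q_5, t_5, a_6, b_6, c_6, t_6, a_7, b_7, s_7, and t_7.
a_1 = 5.5, b_1 = 14, c_1 = 13.5, p_1 = 3.5, q_1 = 5, a_2 = 15.5, b_2 = 7, c_2 = 0.5, t_2 = 3, a_3 = 5, b_3 = 10, s_3 = 4, a_4 = 16, b_4 = 9, c_4 = 9.5, s_4 = 2.5, a_5 = 13, b_5 = 11.5, p_5 = 6, q_5 = 2.5, t_5 = 4, a_6 = 14, b_6 = 4.5, c_6 = 6, t_6 = 7, a_7 = 12.5, b_7 = 12, s_7 = 1.5, t_7 = 5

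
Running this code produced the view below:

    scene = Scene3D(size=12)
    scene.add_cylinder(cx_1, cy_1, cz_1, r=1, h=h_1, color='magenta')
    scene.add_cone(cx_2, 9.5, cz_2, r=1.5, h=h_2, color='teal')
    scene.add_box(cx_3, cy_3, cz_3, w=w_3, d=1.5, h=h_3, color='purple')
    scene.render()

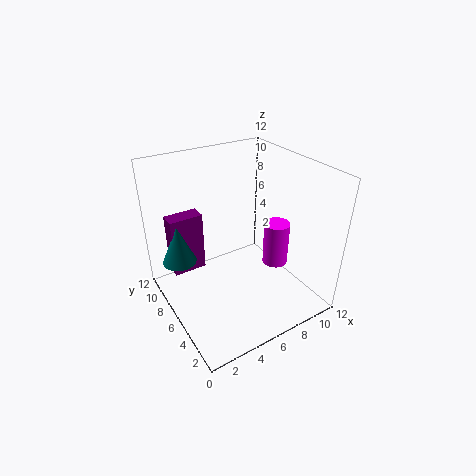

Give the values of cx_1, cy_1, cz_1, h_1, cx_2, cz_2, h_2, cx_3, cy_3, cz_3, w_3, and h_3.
cx_1 = 8, cy_1 = 3.5, cz_1 = 4.5, h_1 = 3.5, cx_2 = 2, cz_2 = 3, h_2 = 3.5, cx_3 = 1.5, cy_3 = 9.5, cz_3 = 1.5, w_3 = 3, h_3 = 5.5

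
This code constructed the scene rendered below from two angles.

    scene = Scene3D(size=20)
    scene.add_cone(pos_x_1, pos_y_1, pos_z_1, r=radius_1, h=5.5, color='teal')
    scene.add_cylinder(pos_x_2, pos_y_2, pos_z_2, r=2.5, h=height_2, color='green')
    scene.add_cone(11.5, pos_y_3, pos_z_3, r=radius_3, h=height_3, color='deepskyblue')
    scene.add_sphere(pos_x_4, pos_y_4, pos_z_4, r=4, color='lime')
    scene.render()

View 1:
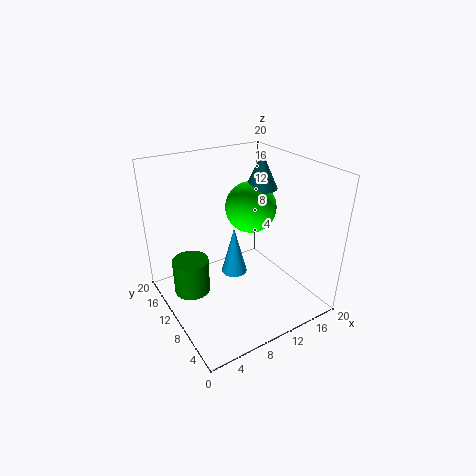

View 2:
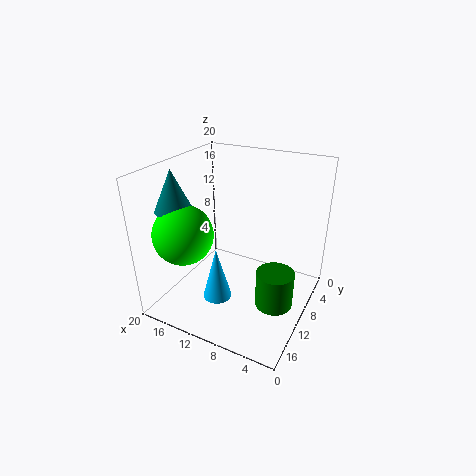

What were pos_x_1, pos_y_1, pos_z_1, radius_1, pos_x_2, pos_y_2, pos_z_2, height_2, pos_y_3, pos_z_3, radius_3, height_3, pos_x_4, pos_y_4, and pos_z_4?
pos_x_1 = 17; pos_y_1 = 14.5; pos_z_1 = 14.5; radius_1 = 2.5; pos_x_2 = 3.5; pos_y_2 = 12; pos_z_2 = 2.5; height_2 = 5; pos_y_3 = 13.5; pos_z_3 = 2; radius_3 = 2; height_3 = 7.5; pos_x_4 = 15.5; pos_y_4 = 15; pos_z_4 = 11.5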